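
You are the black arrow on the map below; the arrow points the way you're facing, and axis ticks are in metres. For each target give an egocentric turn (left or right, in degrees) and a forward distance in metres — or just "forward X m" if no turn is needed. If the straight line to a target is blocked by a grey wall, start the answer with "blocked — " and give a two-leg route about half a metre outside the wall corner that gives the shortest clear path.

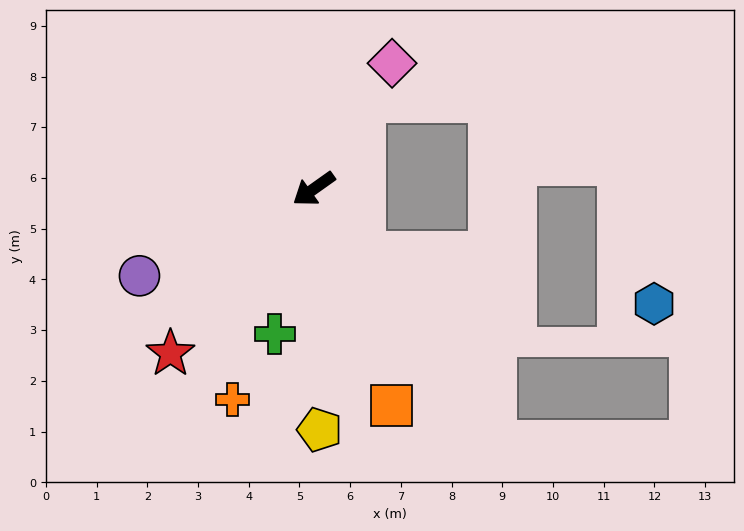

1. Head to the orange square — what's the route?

turn left 74°, forward 4.5 m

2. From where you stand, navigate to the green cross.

turn left 40°, forward 3.0 m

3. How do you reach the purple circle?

turn right 9°, forward 3.8 m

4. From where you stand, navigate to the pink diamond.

turn right 157°, forward 2.9 m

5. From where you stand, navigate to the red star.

turn left 14°, forward 4.3 m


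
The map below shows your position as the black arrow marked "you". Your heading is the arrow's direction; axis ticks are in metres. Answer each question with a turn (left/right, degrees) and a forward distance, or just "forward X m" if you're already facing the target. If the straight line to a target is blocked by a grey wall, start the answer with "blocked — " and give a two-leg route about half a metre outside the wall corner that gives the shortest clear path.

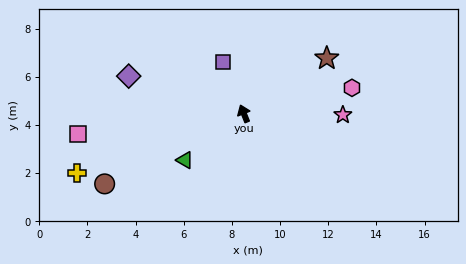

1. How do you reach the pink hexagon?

turn right 98°, forward 4.6 m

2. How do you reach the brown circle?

turn left 95°, forward 6.5 m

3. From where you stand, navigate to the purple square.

forward 2.3 m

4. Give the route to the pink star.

turn right 113°, forward 4.1 m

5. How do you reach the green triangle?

turn left 107°, forward 3.1 m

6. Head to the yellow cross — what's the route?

turn left 88°, forward 7.4 m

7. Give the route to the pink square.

turn left 75°, forward 6.9 m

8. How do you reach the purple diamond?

turn left 50°, forward 5.0 m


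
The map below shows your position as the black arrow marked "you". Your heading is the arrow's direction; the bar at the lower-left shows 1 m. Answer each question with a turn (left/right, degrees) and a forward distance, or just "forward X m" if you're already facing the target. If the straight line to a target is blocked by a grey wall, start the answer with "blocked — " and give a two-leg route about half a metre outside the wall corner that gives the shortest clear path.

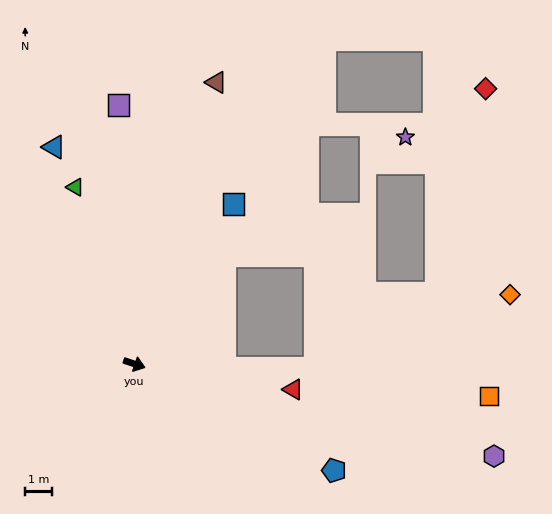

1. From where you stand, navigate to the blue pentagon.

turn right 9°, forward 8.3 m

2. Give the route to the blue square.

turn left 77°, forward 6.9 m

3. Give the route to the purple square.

turn left 112°, forward 9.6 m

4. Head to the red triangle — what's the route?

turn left 10°, forward 5.9 m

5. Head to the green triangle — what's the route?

turn left 127°, forward 6.9 m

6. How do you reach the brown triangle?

turn left 92°, forward 10.8 m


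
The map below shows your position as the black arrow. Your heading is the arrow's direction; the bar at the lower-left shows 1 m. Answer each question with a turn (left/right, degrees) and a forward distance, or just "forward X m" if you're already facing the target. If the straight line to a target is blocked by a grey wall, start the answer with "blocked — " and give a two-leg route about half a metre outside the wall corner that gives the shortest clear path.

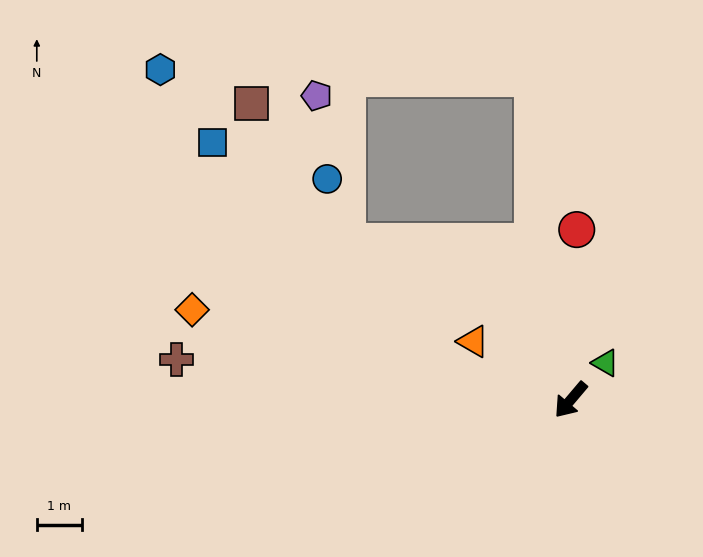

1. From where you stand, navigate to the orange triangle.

turn right 81°, forward 2.5 m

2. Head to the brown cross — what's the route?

turn right 56°, forward 8.9 m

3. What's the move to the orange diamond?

turn right 63°, forward 8.7 m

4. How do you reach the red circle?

turn right 142°, forward 3.8 m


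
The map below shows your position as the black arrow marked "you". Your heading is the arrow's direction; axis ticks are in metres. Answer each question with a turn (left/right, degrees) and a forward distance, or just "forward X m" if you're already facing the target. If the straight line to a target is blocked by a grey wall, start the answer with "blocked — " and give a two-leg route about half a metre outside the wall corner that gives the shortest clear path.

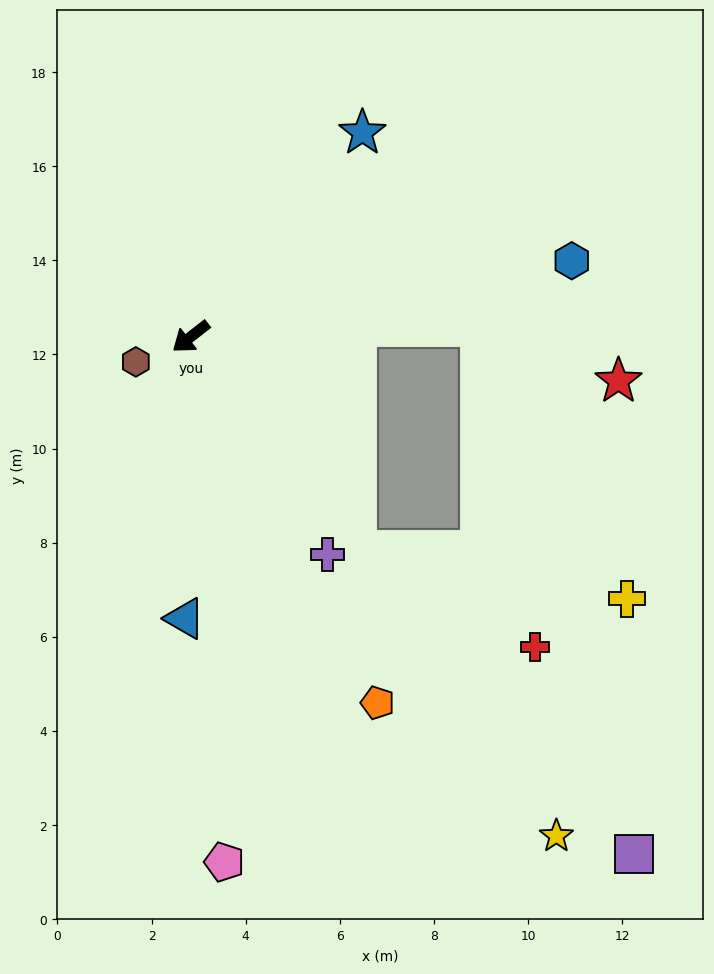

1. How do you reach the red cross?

blocked — turn left 90°, forward 5.7 m, then turn left 23°, forward 4.3 m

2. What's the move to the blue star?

turn right 168°, forward 5.7 m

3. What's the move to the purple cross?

turn left 84°, forward 5.5 m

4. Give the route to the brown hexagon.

turn right 13°, forward 1.3 m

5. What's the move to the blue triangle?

turn left 51°, forward 6.0 m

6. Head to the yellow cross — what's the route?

blocked — turn left 90°, forward 5.7 m, then turn left 42°, forward 5.8 m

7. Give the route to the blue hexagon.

turn left 153°, forward 8.3 m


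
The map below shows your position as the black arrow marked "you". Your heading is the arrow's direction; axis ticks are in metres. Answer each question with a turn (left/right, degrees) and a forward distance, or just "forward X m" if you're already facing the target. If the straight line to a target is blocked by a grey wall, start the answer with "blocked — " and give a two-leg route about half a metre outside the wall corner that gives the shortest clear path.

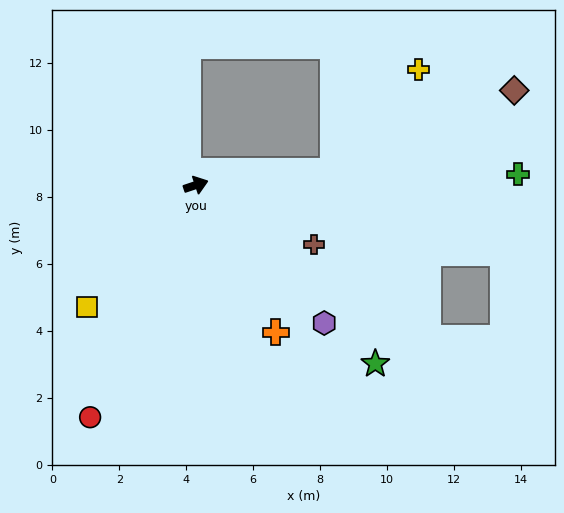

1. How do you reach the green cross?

turn right 17°, forward 9.6 m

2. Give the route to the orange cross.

turn right 80°, forward 5.0 m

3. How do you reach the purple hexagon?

turn right 66°, forward 5.6 m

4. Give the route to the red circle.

turn right 133°, forward 7.6 m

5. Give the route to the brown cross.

turn right 45°, forward 3.9 m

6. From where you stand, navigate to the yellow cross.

blocked — turn right 13°, forward 4.1 m, then turn left 45°, forward 4.0 m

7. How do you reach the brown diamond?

blocked — turn right 13°, forward 4.1 m, then turn left 19°, forward 5.9 m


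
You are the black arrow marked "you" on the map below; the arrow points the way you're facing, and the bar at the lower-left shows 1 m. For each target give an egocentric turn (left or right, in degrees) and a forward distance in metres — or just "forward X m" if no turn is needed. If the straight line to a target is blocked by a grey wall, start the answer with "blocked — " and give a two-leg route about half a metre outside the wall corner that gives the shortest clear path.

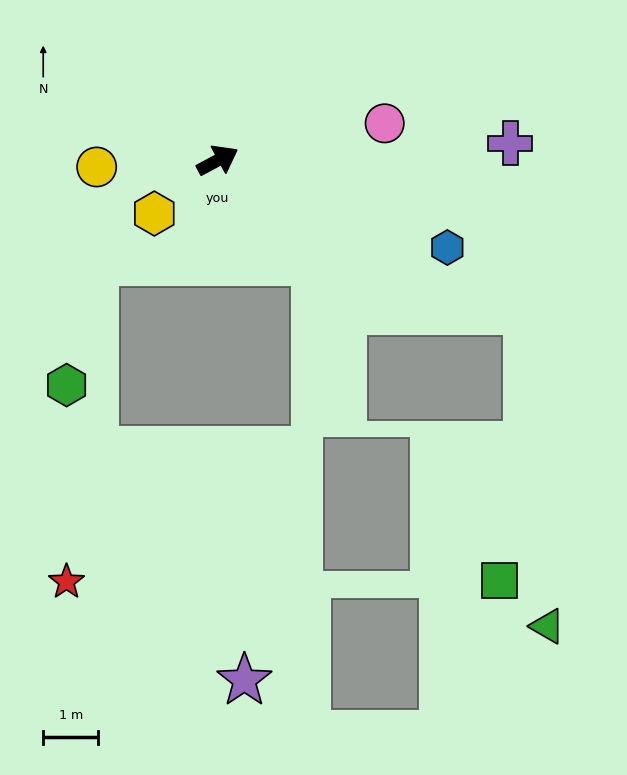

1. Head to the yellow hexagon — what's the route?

turn right 168°, forward 1.5 m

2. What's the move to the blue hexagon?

turn right 49°, forward 4.4 m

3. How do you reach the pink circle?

turn right 16°, forward 3.1 m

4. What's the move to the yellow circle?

turn left 155°, forward 2.2 m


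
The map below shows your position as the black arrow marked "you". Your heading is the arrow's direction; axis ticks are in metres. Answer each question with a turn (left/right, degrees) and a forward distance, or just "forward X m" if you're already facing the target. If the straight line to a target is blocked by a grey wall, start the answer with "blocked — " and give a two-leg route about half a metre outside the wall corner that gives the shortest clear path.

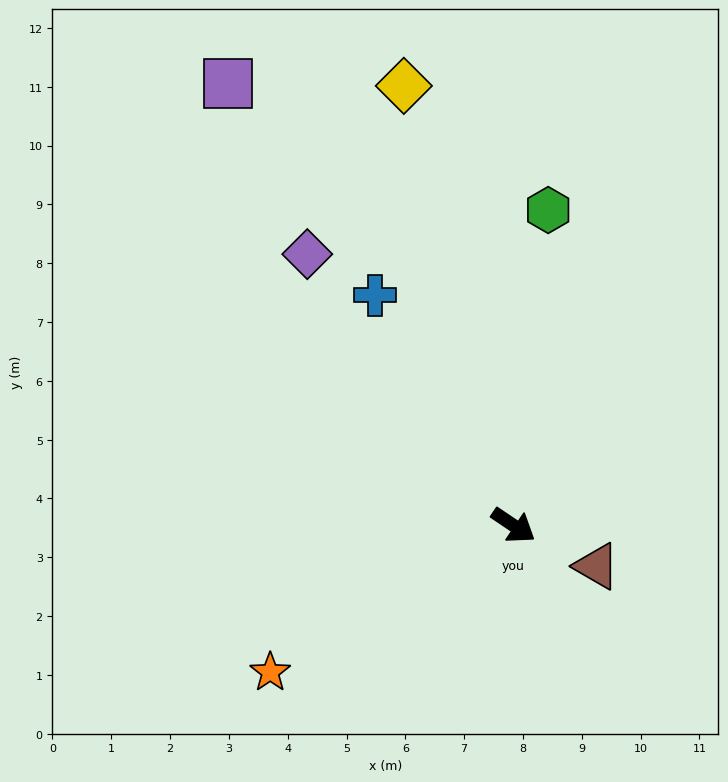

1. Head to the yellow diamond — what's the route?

turn left 138°, forward 7.7 m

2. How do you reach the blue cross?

turn left 155°, forward 4.6 m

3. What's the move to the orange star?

turn right 115°, forward 4.8 m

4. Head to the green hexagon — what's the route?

turn left 118°, forward 5.4 m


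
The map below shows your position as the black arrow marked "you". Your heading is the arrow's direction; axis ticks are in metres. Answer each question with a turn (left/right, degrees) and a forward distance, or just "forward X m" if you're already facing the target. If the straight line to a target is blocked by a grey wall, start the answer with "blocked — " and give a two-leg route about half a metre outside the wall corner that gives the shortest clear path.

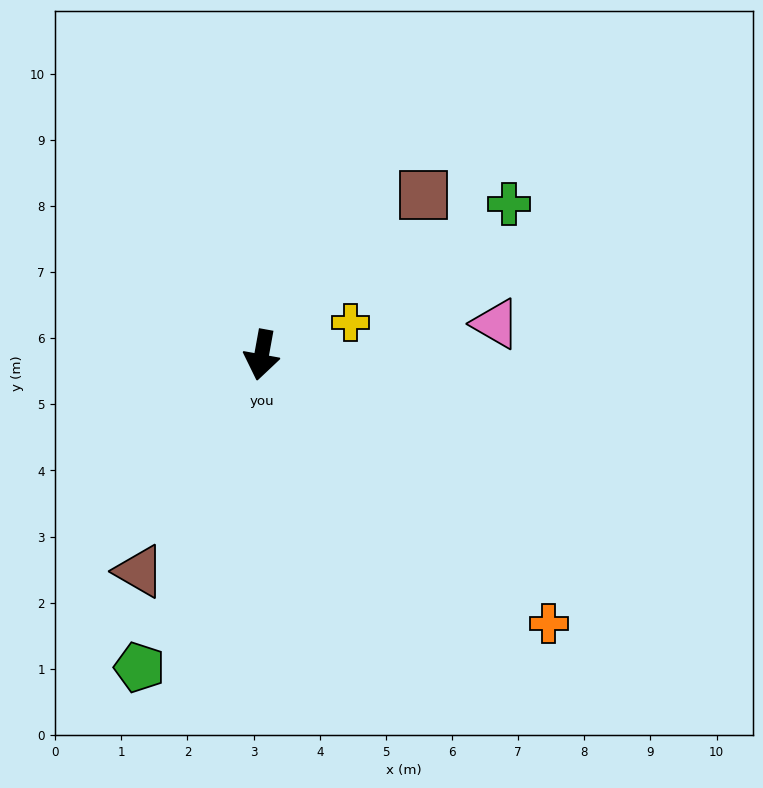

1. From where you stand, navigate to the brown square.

turn left 145°, forward 3.4 m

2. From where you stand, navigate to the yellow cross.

turn left 120°, forward 1.4 m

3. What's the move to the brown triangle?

turn right 19°, forward 3.8 m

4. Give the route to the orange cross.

turn left 57°, forward 5.9 m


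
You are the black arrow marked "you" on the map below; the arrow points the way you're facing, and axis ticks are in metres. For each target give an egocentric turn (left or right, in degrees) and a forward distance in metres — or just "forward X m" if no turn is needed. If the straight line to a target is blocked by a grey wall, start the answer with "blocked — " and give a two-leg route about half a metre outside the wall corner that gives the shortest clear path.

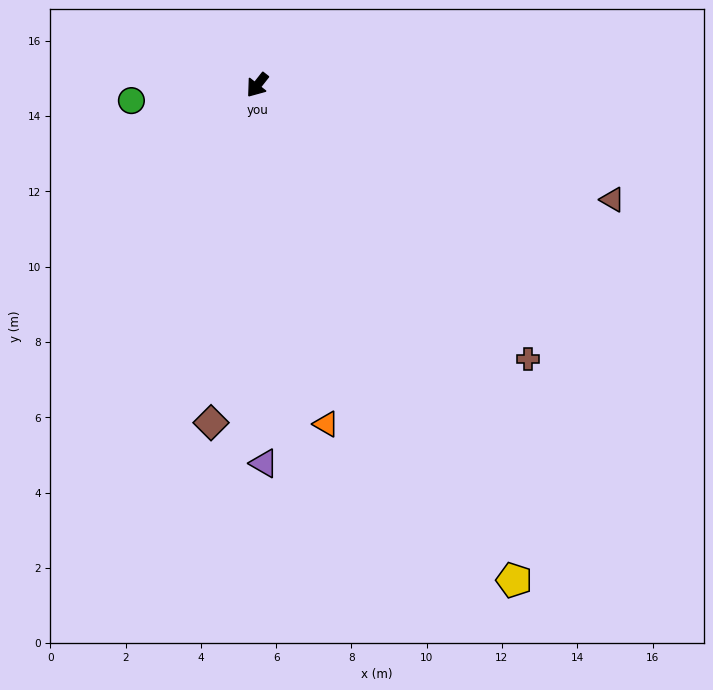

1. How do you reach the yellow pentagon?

turn left 66°, forward 14.8 m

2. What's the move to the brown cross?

turn left 83°, forward 10.2 m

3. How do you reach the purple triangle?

turn left 39°, forward 10.0 m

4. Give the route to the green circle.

turn right 45°, forward 3.4 m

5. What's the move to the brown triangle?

turn left 110°, forward 9.9 m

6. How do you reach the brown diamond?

turn left 30°, forward 9.1 m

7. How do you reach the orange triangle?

turn left 50°, forward 9.2 m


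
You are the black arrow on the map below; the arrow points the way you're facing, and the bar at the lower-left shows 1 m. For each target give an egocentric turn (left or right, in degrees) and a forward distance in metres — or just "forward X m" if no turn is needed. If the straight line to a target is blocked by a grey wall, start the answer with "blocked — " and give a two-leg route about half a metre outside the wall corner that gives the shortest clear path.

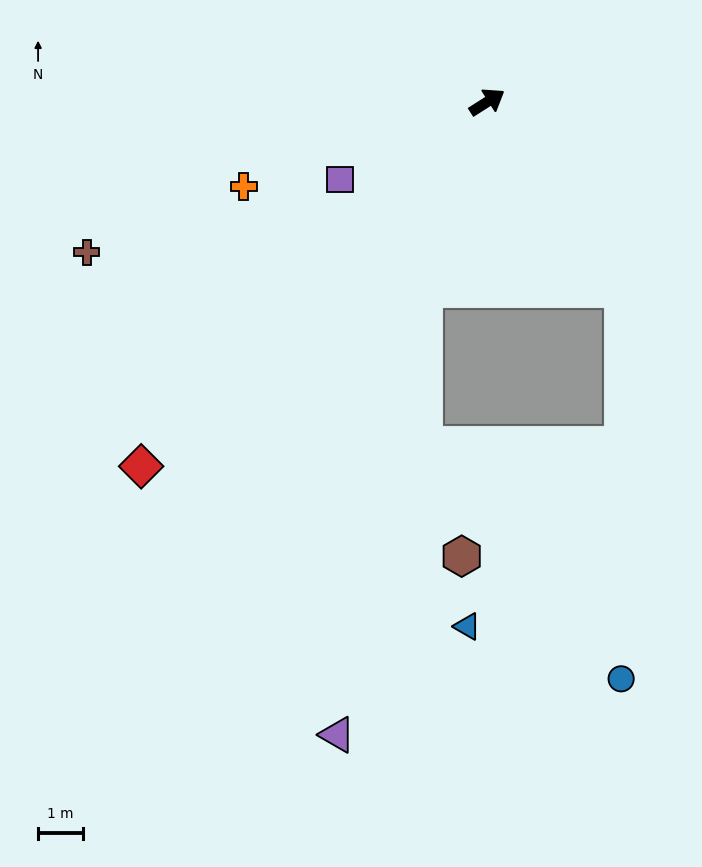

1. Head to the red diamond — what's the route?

turn right 166°, forward 11.1 m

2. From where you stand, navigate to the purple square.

turn left 175°, forward 3.7 m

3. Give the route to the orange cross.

turn left 167°, forward 5.7 m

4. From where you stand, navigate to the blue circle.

blocked — turn right 86°, forward 5.1 m, then turn right 37°, forward 8.7 m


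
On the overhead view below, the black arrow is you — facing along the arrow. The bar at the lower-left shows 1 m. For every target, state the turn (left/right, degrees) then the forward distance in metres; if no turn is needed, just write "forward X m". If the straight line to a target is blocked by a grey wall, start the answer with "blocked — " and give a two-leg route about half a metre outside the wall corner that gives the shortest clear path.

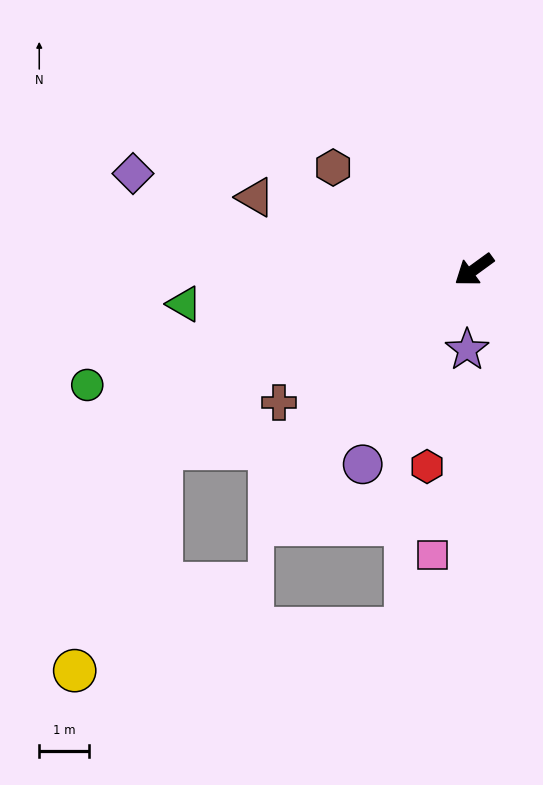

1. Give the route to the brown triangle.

turn right 54°, forward 4.6 m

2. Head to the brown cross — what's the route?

forward 4.7 m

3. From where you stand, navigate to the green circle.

turn right 19°, forward 8.1 m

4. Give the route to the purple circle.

turn left 24°, forward 4.5 m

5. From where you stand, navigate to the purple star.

turn left 49°, forward 1.6 m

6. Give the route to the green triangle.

turn right 29°, forward 5.8 m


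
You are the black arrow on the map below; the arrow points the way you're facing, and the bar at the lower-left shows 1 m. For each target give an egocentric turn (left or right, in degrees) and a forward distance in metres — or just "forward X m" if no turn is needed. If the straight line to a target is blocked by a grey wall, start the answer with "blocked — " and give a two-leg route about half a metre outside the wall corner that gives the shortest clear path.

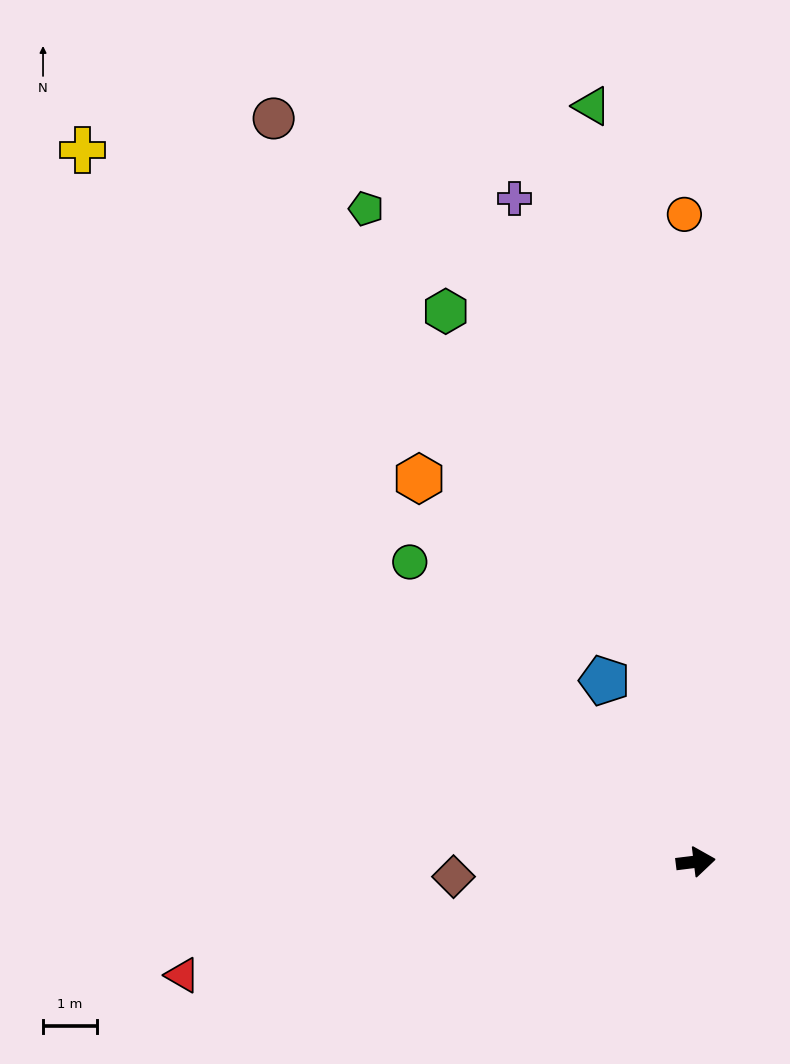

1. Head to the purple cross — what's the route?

turn left 98°, forward 12.7 m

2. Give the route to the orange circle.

turn left 84°, forward 11.9 m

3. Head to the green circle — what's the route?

turn left 127°, forward 7.6 m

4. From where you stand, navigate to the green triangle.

turn left 91°, forward 14.1 m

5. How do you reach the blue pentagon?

turn left 110°, forward 3.7 m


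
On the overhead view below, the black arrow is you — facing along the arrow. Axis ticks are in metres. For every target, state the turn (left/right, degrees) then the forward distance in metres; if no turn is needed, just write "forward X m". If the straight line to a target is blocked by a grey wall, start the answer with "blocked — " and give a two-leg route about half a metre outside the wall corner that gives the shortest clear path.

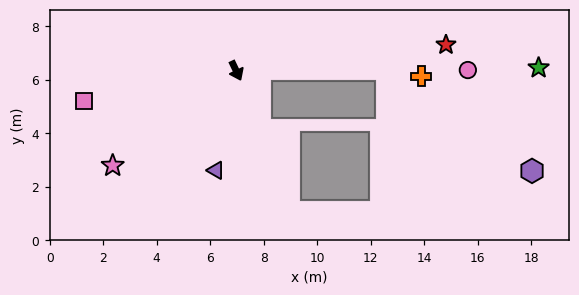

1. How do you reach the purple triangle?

turn right 37°, forward 3.8 m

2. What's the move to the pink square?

turn right 104°, forward 5.8 m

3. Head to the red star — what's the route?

turn left 72°, forward 7.9 m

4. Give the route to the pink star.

turn right 78°, forward 5.8 m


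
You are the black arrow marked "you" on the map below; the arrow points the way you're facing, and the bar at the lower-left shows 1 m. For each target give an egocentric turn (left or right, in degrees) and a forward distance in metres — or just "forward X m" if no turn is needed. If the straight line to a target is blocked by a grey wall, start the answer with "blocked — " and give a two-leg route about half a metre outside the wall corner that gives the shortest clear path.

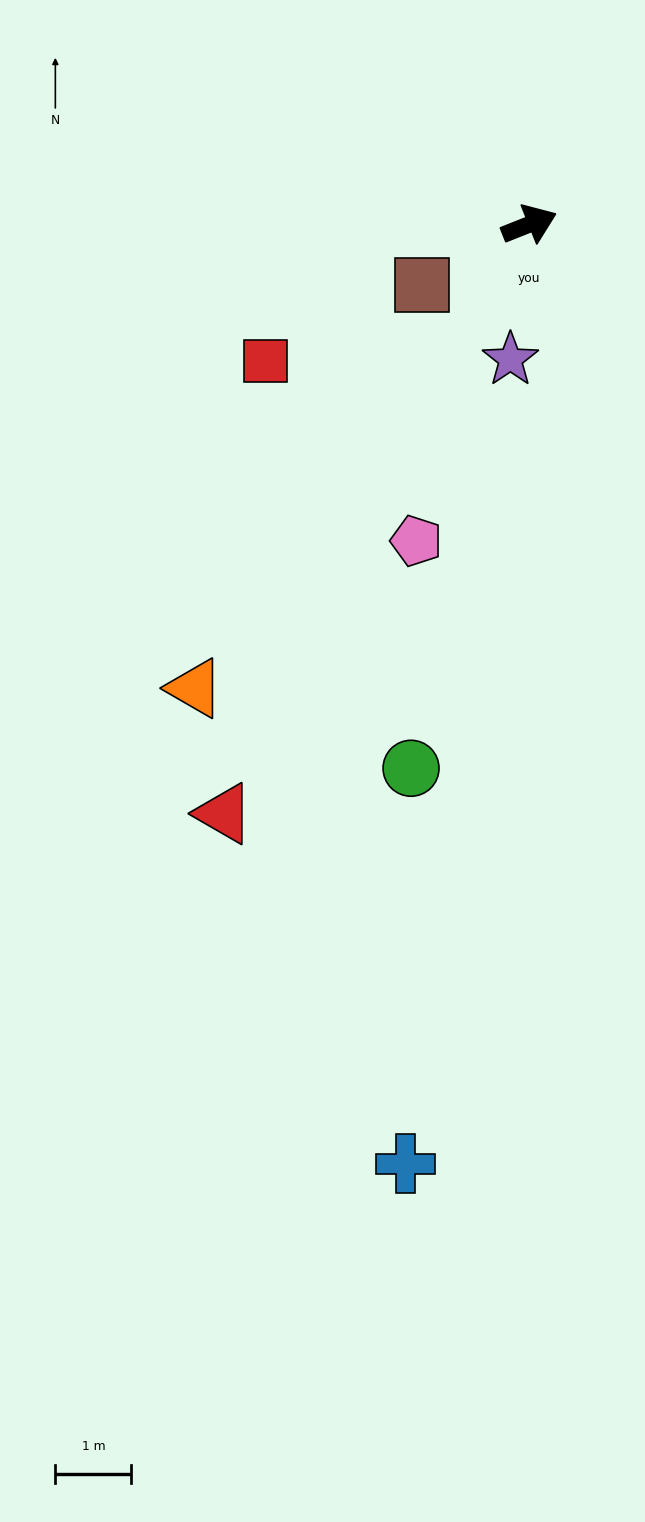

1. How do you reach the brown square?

turn right 172°, forward 1.6 m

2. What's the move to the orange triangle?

turn right 148°, forward 7.5 m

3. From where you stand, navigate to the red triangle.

turn right 139°, forward 8.7 m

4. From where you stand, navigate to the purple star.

turn right 120°, forward 1.8 m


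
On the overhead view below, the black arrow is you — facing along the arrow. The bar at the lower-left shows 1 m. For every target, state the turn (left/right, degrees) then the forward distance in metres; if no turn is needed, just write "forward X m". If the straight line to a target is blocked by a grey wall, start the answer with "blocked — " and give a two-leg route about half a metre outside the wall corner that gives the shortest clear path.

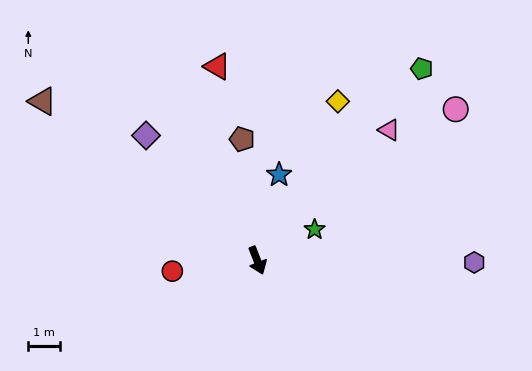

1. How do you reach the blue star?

turn left 144°, forward 2.8 m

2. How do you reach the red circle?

turn right 104°, forward 2.7 m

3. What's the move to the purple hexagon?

turn left 68°, forward 6.8 m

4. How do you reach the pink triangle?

turn left 113°, forward 5.8 m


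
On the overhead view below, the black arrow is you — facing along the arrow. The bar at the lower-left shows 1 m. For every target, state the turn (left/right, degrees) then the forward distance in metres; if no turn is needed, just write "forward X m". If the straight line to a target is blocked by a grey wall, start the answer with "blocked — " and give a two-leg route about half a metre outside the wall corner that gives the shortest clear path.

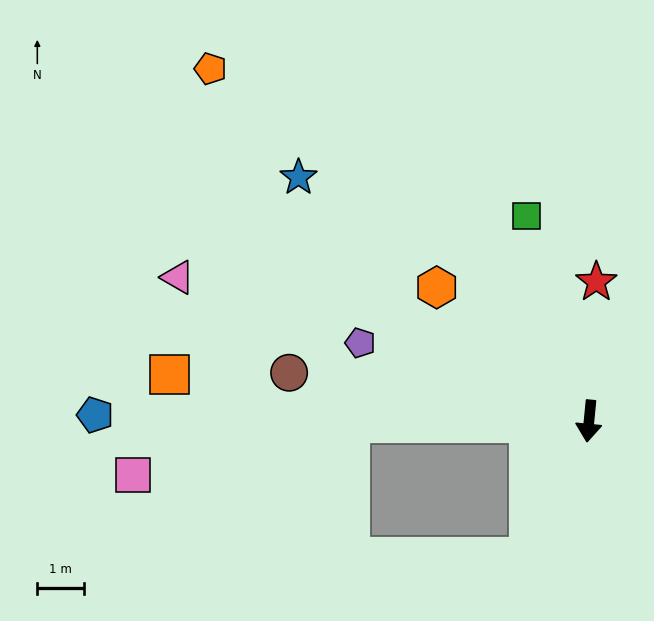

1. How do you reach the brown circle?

turn right 94°, forward 6.5 m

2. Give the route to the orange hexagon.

turn right 126°, forward 4.4 m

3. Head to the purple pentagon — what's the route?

turn right 103°, forward 5.2 m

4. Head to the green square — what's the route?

turn right 157°, forward 4.6 m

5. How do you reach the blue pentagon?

turn right 85°, forward 10.6 m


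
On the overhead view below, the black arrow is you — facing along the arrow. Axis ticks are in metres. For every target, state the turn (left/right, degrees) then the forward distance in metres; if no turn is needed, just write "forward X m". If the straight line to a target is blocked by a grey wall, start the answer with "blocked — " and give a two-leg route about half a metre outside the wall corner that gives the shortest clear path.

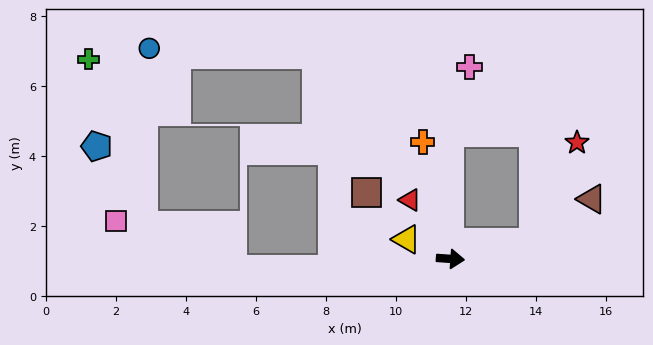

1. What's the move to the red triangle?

turn left 128°, forward 2.0 m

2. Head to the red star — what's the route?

blocked — turn left 15°, forward 2.4 m, then turn left 56°, forward 3.1 m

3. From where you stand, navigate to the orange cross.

turn left 107°, forward 3.4 m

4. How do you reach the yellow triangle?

turn left 160°, forward 1.4 m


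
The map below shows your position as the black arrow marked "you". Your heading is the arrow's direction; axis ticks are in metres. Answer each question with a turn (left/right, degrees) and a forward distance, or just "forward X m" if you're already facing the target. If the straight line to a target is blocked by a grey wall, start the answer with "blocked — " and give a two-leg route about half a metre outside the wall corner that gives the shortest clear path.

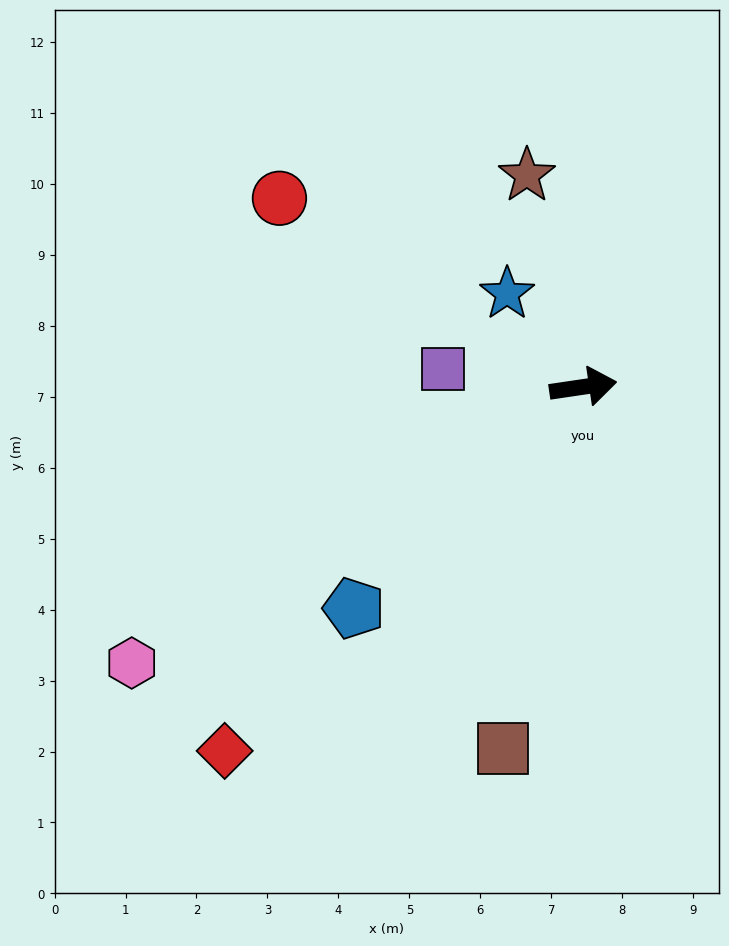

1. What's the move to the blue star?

turn left 121°, forward 1.7 m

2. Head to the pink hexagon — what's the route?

turn right 157°, forward 7.5 m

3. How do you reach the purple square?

turn left 164°, forward 2.0 m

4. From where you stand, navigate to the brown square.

turn right 111°, forward 5.2 m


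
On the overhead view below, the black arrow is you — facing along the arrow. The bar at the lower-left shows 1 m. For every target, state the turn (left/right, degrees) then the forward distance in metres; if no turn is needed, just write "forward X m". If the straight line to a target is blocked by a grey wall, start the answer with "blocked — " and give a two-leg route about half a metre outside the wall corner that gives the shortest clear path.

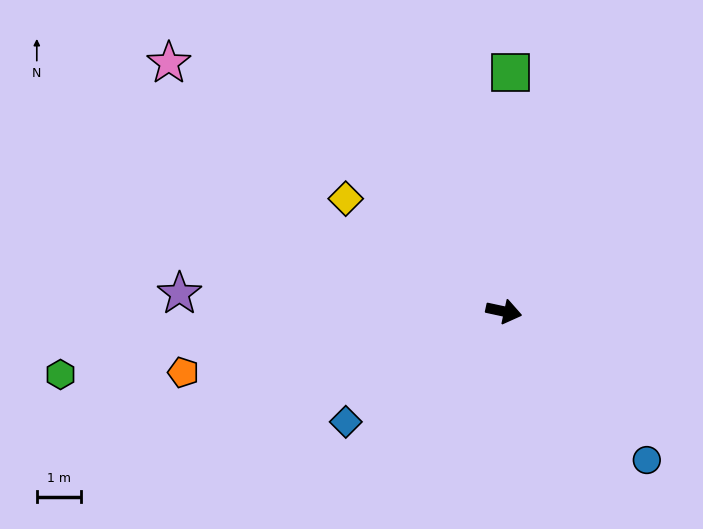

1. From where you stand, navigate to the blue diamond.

turn right 133°, forward 4.3 m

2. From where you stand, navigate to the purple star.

turn right 171°, forward 7.3 m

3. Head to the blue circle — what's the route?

turn right 34°, forward 4.6 m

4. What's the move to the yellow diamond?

turn left 157°, forward 4.3 m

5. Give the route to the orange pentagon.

turn right 157°, forward 7.3 m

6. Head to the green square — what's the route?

turn left 100°, forward 5.3 m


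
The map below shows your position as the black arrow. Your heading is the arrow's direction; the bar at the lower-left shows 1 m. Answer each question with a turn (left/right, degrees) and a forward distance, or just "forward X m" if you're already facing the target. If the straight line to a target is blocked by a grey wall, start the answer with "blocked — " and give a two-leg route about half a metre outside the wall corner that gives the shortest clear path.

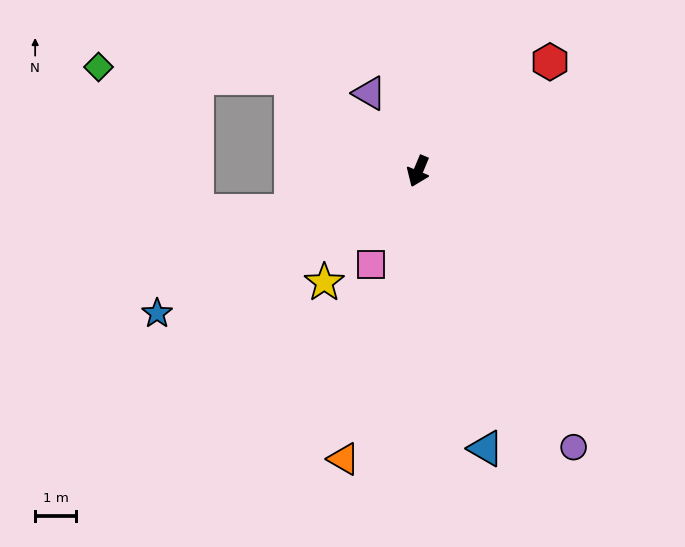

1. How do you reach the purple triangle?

turn right 125°, forward 2.3 m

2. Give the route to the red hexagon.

turn left 152°, forward 4.2 m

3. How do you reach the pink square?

turn right 4°, forward 2.6 m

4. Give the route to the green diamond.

blocked — turn right 104°, forward 3.9 m, then turn left 33°, forward 4.7 m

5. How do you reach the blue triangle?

turn left 36°, forward 7.0 m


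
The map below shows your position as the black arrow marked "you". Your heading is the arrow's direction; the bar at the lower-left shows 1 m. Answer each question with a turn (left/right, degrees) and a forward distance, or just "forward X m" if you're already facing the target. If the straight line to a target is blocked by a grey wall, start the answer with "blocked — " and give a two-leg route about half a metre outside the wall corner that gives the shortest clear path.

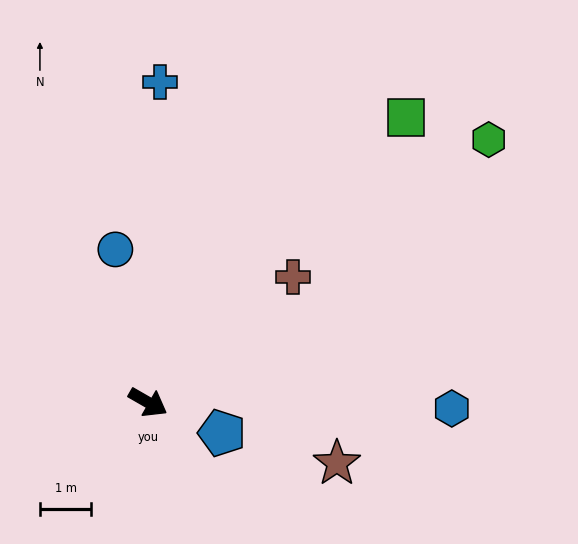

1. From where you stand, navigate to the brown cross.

turn left 71°, forward 3.7 m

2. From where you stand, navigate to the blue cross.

turn left 118°, forward 6.3 m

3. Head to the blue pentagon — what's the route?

turn left 7°, forward 1.6 m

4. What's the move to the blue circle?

turn left 132°, forward 3.1 m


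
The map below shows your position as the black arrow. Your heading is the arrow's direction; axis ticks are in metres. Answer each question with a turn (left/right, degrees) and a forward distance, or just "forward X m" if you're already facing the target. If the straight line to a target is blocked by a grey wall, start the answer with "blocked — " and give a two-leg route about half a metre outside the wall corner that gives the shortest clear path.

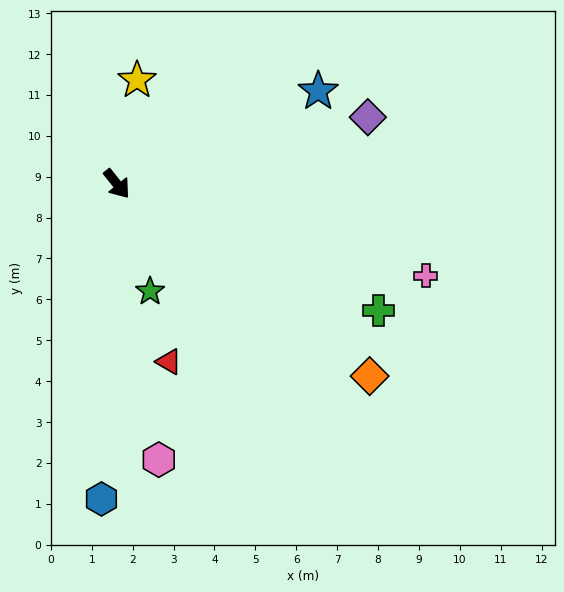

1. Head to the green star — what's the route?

turn right 21°, forward 2.7 m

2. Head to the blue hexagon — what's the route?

turn right 41°, forward 7.7 m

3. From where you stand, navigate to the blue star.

turn left 76°, forward 5.4 m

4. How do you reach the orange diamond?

turn left 14°, forward 7.8 m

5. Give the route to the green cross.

turn left 26°, forward 7.1 m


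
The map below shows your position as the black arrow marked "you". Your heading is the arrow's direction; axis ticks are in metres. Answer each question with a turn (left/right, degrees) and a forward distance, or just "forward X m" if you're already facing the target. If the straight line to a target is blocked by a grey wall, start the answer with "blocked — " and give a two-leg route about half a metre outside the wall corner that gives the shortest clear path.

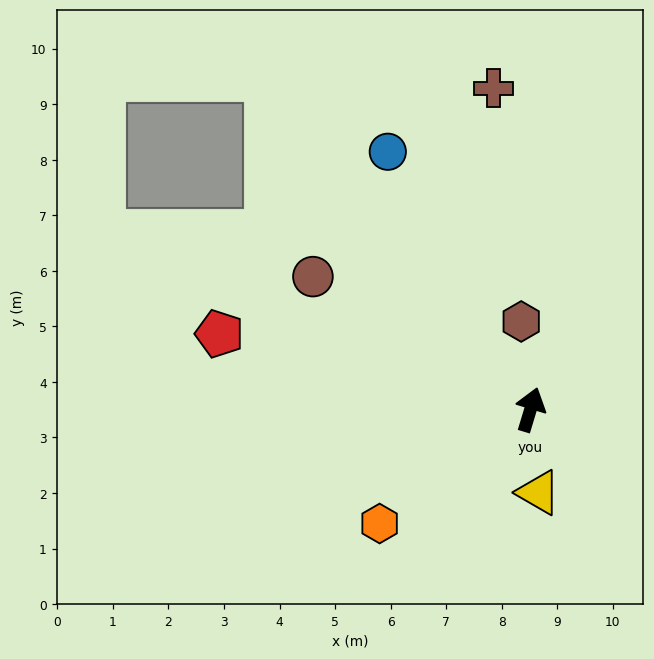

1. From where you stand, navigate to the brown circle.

turn left 75°, forward 4.6 m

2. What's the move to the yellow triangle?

turn right 158°, forward 1.5 m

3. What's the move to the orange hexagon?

turn left 144°, forward 3.4 m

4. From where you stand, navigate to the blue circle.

turn left 46°, forward 5.3 m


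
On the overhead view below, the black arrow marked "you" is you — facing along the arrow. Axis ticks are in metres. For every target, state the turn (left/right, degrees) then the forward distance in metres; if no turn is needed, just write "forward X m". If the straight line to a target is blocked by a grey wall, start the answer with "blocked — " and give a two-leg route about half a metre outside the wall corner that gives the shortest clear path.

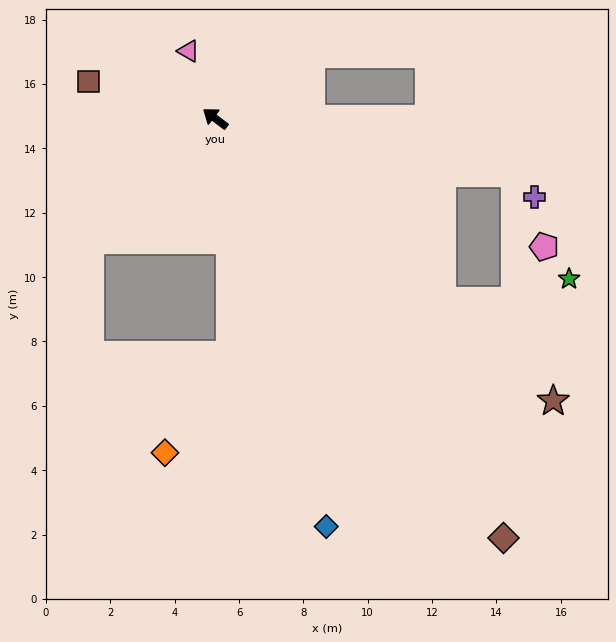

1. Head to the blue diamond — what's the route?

turn left 142°, forward 13.1 m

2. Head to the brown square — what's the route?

turn left 21°, forward 4.1 m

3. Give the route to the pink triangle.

turn right 31°, forward 2.3 m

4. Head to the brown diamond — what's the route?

turn left 162°, forward 15.8 m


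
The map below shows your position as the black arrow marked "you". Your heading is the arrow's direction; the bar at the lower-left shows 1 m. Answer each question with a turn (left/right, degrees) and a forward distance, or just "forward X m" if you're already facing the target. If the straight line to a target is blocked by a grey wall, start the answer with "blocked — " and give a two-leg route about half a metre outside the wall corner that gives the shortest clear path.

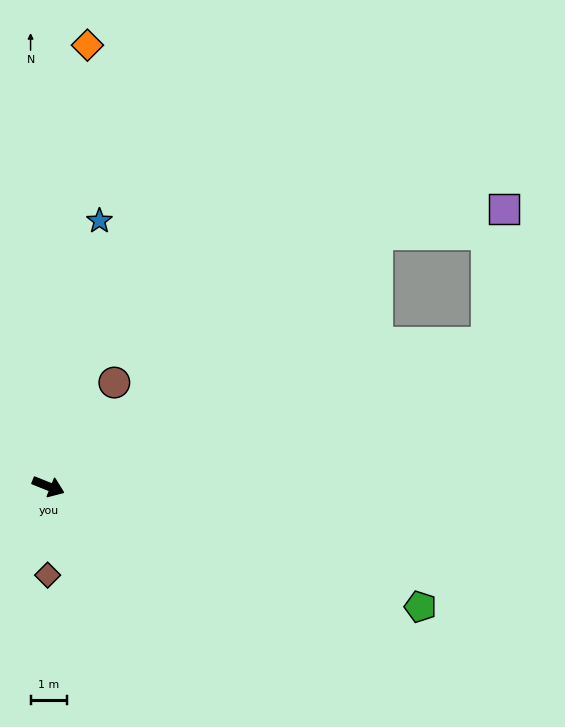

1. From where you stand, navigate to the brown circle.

turn left 79°, forward 3.4 m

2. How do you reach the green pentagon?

turn left 4°, forward 10.8 m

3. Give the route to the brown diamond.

turn right 69°, forward 2.4 m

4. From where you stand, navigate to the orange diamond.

turn left 107°, forward 12.2 m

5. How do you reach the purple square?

blocked — turn left 59°, forward 11.4 m, then turn right 26°, forward 3.6 m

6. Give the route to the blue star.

turn left 101°, forward 7.5 m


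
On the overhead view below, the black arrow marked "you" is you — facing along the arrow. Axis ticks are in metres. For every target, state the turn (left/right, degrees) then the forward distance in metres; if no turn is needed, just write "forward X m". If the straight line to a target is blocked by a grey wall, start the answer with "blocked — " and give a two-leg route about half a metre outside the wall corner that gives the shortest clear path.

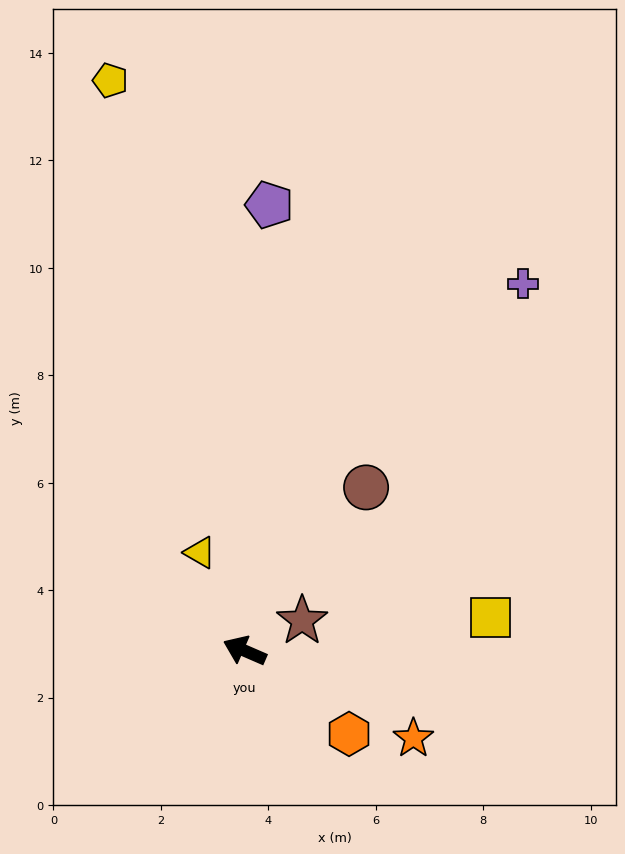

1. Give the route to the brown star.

turn right 129°, forward 1.2 m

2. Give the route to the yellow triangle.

turn right 42°, forward 2.0 m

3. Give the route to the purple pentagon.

turn right 70°, forward 8.3 m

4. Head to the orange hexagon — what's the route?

turn left 165°, forward 2.5 m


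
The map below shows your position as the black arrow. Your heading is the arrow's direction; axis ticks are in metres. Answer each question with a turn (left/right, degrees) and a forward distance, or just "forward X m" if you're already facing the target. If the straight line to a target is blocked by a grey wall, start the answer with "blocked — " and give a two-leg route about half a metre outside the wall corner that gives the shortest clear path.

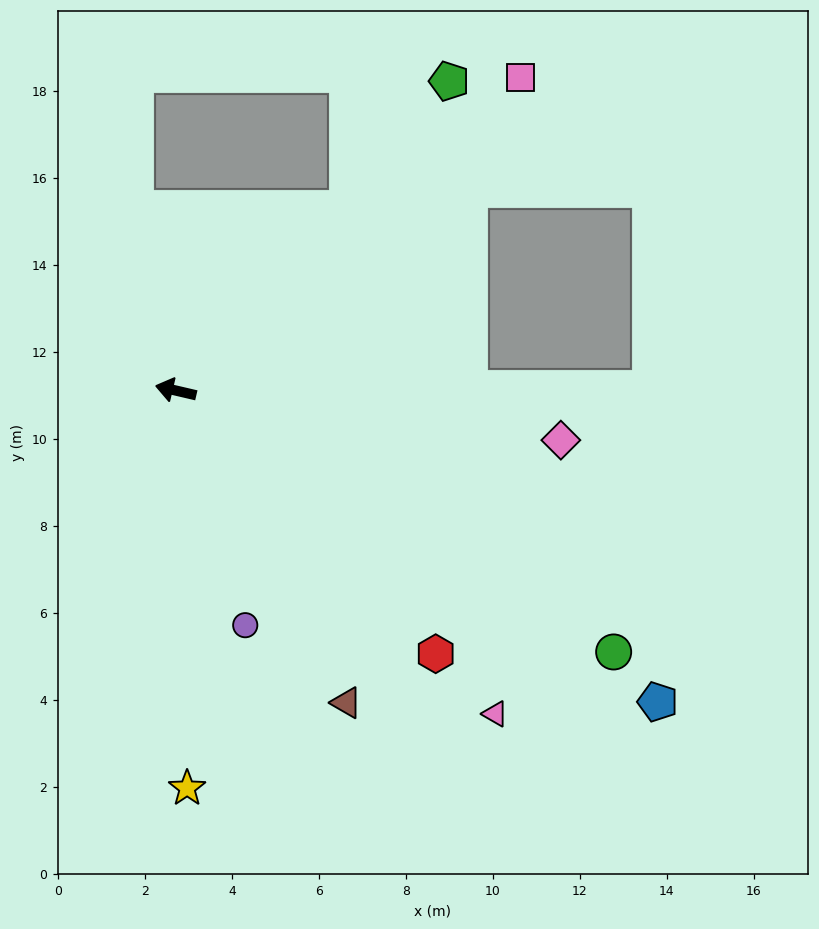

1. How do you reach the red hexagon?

turn left 148°, forward 8.5 m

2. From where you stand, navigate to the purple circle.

turn left 120°, forward 5.6 m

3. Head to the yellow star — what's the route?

turn left 105°, forward 9.1 m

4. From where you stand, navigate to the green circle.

turn left 162°, forward 11.7 m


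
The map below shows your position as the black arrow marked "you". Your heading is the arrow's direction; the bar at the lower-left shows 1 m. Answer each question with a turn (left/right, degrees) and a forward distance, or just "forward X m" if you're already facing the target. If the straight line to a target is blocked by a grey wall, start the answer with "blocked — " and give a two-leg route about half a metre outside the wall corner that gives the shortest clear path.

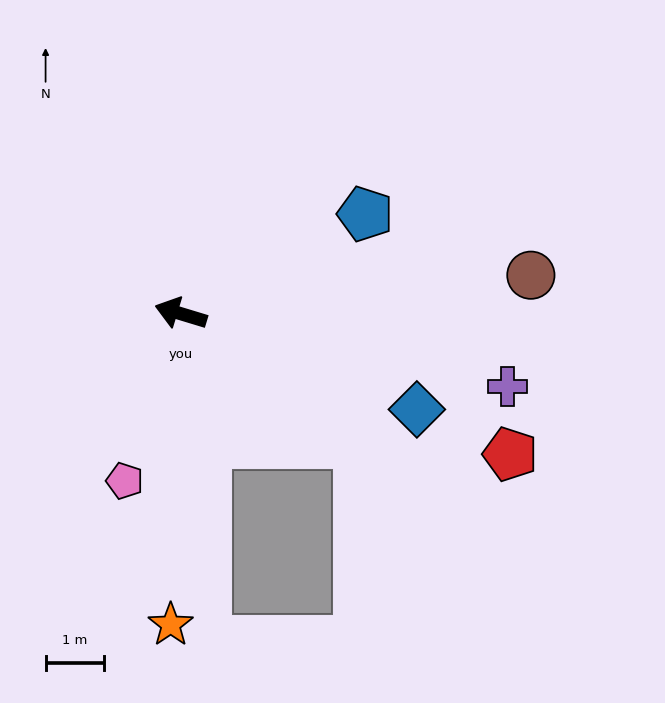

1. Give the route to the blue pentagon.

turn right 135°, forward 3.6 m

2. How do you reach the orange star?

turn left 105°, forward 5.3 m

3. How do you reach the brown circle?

turn right 157°, forward 6.0 m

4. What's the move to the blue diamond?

turn left 175°, forward 4.4 m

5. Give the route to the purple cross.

turn right 176°, forward 5.7 m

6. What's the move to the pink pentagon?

turn left 88°, forward 3.0 m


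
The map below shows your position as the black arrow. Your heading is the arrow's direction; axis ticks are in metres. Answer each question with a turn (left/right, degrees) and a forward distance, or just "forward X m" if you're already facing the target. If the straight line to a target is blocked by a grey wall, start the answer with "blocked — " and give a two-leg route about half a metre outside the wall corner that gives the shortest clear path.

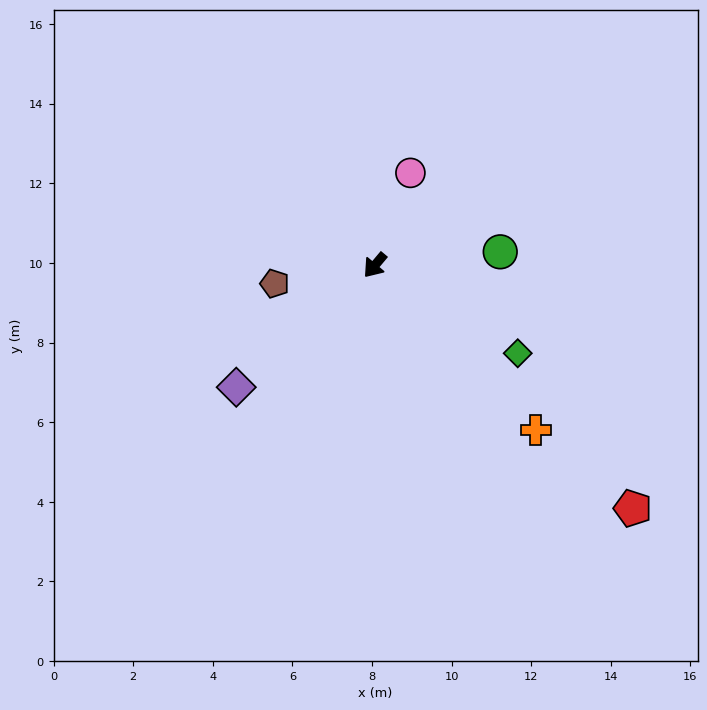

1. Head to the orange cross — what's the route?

turn left 84°, forward 5.8 m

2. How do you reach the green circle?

turn left 136°, forward 3.2 m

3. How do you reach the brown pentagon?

turn right 40°, forward 2.6 m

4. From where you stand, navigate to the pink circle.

turn right 161°, forward 2.5 m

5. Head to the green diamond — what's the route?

turn left 98°, forward 4.2 m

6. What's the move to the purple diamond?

turn right 9°, forward 4.6 m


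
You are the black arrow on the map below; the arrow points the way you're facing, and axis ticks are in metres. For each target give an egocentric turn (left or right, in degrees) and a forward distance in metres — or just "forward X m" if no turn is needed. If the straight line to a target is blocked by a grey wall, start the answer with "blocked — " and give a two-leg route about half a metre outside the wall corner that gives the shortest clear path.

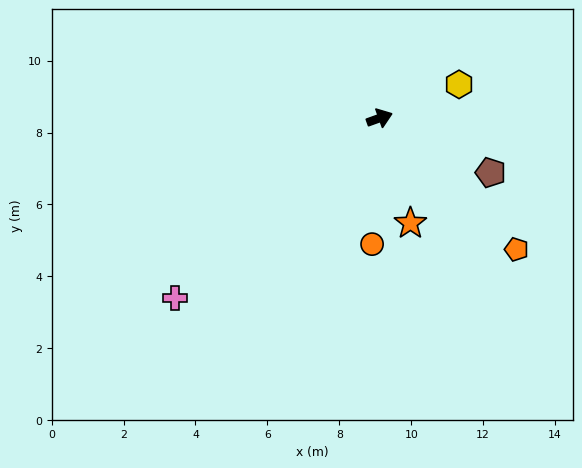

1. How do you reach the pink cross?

turn right 158°, forward 7.6 m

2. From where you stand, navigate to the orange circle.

turn right 113°, forward 3.5 m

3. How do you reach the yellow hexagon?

turn left 3°, forward 2.4 m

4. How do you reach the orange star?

turn right 93°, forward 3.0 m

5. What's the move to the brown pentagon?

turn right 46°, forward 3.4 m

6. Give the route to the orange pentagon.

turn right 64°, forward 5.3 m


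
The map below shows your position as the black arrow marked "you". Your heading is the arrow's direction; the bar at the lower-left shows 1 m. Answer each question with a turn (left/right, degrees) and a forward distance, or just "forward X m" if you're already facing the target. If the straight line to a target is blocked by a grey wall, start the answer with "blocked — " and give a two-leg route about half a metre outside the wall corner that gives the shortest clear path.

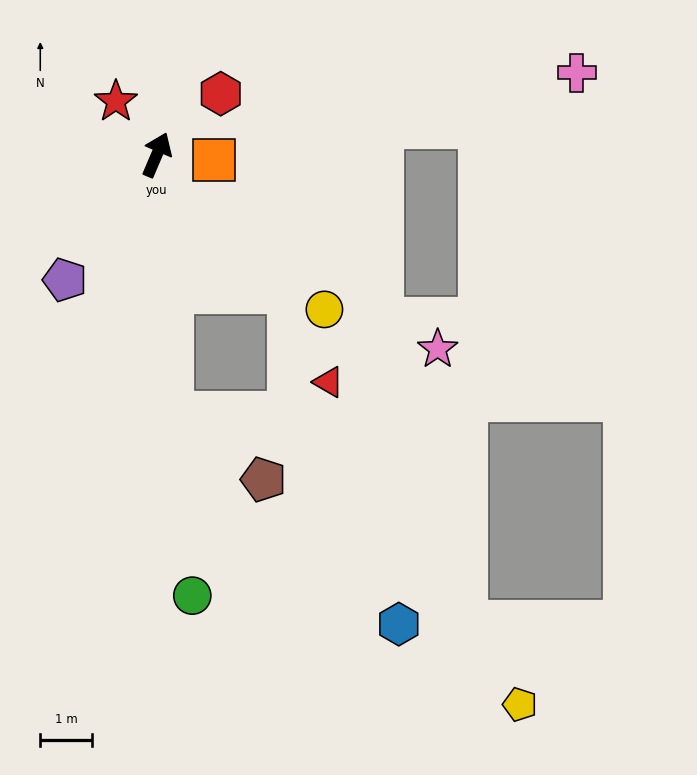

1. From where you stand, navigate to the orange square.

turn right 72°, forward 1.1 m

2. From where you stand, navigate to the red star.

turn left 61°, forward 1.3 m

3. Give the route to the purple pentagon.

turn left 167°, forward 3.0 m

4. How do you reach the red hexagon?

turn right 23°, forward 1.7 m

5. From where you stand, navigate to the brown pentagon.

blocked — turn right 154°, forward 5.0 m, then turn left 51°, forward 2.2 m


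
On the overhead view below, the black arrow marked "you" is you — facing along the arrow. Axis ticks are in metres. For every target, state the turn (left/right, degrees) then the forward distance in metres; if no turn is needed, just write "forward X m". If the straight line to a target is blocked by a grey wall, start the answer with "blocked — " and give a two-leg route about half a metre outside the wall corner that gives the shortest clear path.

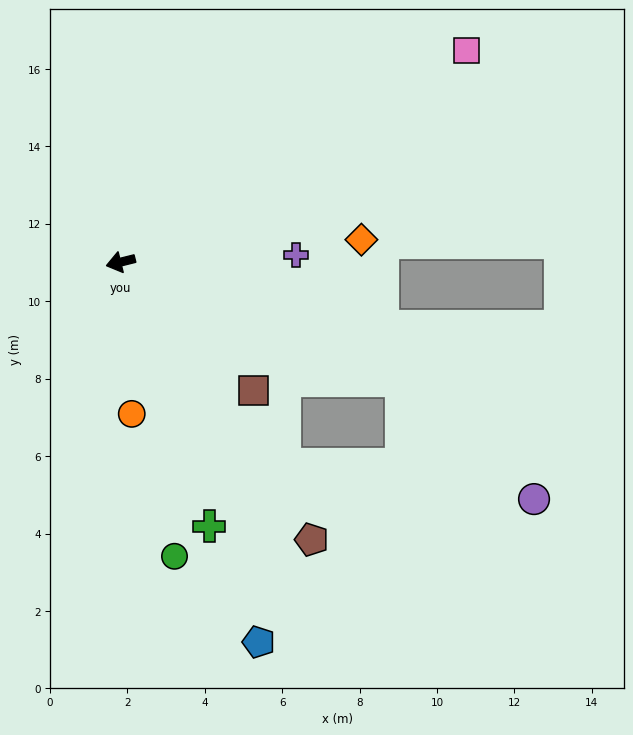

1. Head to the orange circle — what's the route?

turn left 80°, forward 3.9 m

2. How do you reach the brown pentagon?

turn left 111°, forward 8.7 m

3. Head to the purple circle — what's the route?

blocked — turn left 143°, forward 7.9 m, then turn right 19°, forward 4.6 m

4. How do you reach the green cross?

turn left 95°, forward 7.2 m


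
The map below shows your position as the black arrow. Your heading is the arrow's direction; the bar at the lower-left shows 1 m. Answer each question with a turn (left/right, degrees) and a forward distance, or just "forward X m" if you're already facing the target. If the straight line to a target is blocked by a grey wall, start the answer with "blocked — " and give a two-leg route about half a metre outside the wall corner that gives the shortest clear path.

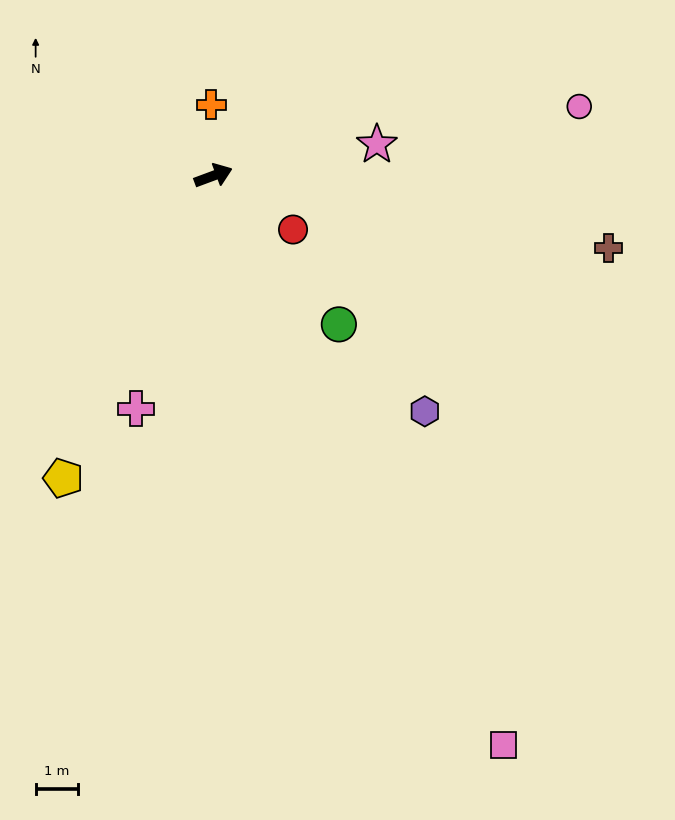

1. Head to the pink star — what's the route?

turn right 10°, forward 4.0 m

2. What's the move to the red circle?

turn right 54°, forward 2.3 m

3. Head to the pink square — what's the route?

turn right 83°, forward 15.2 m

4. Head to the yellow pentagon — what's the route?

turn right 137°, forward 8.0 m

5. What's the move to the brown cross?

turn right 31°, forward 9.6 m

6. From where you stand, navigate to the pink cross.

turn right 129°, forward 5.9 m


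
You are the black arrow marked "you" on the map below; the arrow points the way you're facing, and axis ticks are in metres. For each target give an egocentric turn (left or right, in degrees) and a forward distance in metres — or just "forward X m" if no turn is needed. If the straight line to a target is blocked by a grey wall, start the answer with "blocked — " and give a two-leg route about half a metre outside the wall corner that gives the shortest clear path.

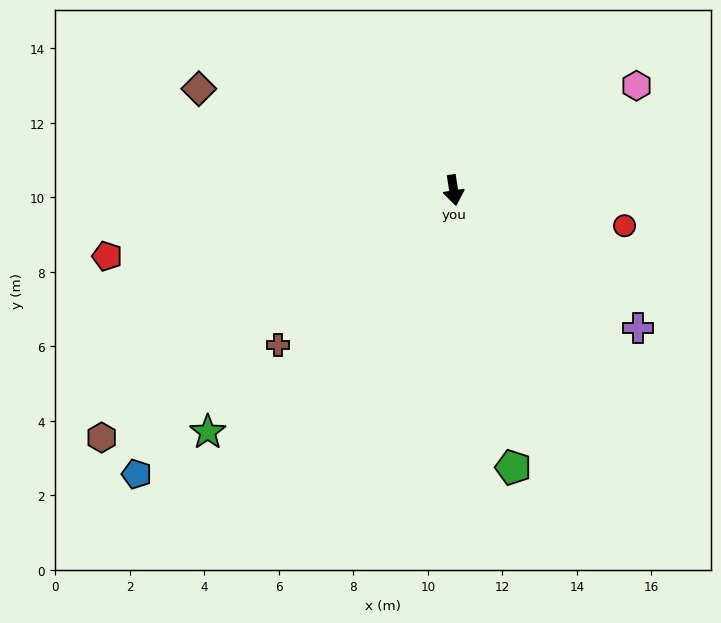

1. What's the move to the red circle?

turn left 70°, forward 4.7 m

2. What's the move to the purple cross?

turn left 45°, forward 6.2 m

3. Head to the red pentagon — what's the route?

turn right 88°, forward 9.5 m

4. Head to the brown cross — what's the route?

turn right 57°, forward 6.3 m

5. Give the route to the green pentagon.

turn left 3°, forward 7.6 m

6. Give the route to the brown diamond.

turn right 120°, forward 7.4 m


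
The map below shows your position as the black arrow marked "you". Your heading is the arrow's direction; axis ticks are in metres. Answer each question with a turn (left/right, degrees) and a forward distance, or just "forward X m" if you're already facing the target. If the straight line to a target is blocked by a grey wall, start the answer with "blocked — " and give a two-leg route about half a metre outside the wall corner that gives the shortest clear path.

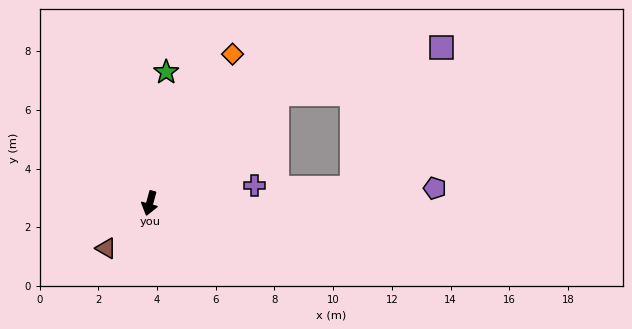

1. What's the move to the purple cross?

turn left 115°, forward 3.6 m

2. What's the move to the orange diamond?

turn left 166°, forward 5.8 m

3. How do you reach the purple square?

blocked — turn left 146°, forward 5.7 m, then turn right 25°, forward 5.8 m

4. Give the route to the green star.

turn right 172°, forward 4.5 m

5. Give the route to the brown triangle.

turn right 29°, forward 2.1 m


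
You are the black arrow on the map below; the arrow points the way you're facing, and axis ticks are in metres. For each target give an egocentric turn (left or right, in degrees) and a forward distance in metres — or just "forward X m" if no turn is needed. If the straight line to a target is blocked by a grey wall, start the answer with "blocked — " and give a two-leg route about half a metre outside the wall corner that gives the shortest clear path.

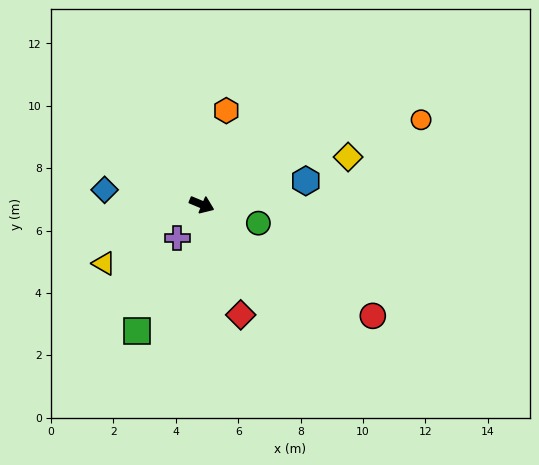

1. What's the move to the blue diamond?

turn right 166°, forward 3.2 m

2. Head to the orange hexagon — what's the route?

turn left 98°, forward 3.1 m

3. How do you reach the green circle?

turn left 5°, forward 1.9 m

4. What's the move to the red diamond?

turn right 48°, forward 3.8 m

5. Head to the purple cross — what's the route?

turn right 104°, forward 1.3 m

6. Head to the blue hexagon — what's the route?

turn left 36°, forward 3.4 m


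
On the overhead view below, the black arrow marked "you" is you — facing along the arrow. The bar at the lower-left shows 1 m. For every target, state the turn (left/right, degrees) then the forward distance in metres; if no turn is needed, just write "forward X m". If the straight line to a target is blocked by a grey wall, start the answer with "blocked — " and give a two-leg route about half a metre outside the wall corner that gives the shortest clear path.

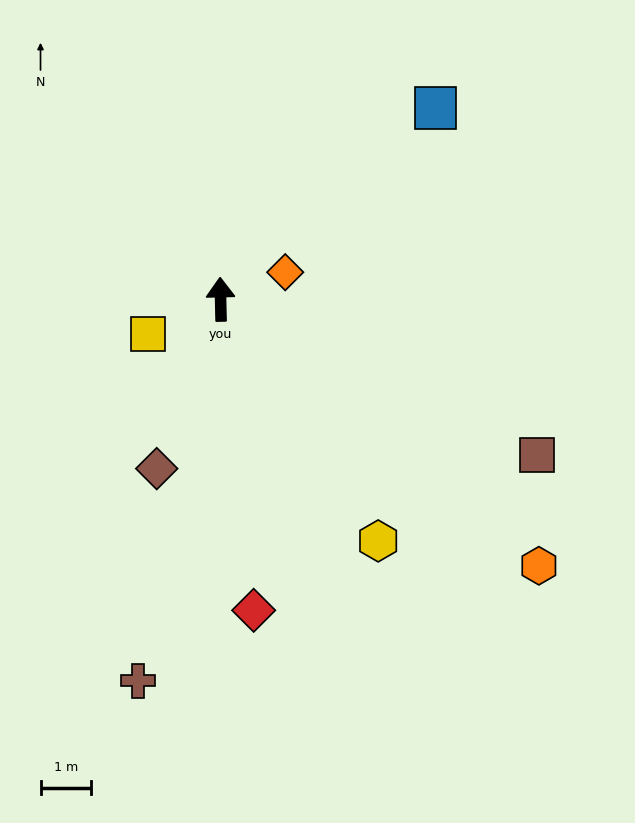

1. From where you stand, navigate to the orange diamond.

turn right 69°, forward 1.4 m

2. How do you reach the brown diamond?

turn left 158°, forward 3.6 m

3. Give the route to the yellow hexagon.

turn right 148°, forward 5.7 m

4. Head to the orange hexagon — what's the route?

turn right 131°, forward 8.2 m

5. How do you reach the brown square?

turn right 118°, forward 6.9 m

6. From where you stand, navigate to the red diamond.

turn right 175°, forward 6.2 m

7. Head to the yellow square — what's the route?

turn left 114°, forward 1.6 m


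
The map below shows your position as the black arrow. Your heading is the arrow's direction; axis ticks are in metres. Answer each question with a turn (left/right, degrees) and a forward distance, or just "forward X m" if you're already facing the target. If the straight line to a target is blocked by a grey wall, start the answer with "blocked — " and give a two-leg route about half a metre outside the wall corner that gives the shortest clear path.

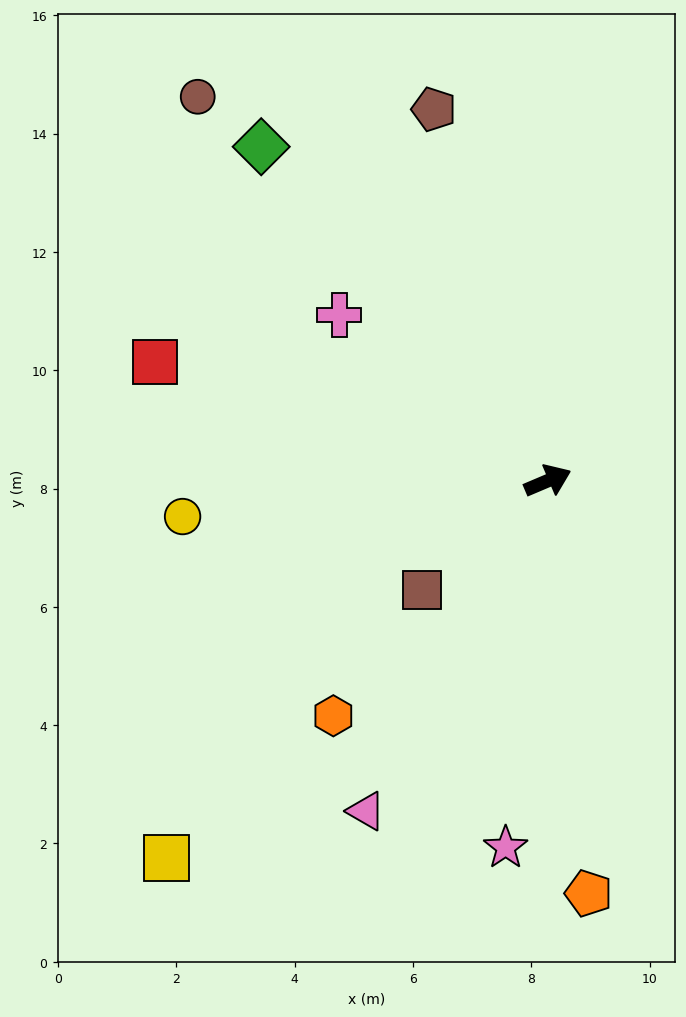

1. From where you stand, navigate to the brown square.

turn right 162°, forward 2.8 m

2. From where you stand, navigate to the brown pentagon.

turn left 84°, forward 6.6 m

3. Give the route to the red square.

turn left 140°, forward 6.9 m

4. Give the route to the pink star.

turn right 120°, forward 6.2 m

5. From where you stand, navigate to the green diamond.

turn left 108°, forward 7.4 m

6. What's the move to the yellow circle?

turn left 163°, forward 6.2 m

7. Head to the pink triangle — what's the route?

turn right 142°, forward 6.4 m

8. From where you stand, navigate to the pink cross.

turn left 119°, forward 4.5 m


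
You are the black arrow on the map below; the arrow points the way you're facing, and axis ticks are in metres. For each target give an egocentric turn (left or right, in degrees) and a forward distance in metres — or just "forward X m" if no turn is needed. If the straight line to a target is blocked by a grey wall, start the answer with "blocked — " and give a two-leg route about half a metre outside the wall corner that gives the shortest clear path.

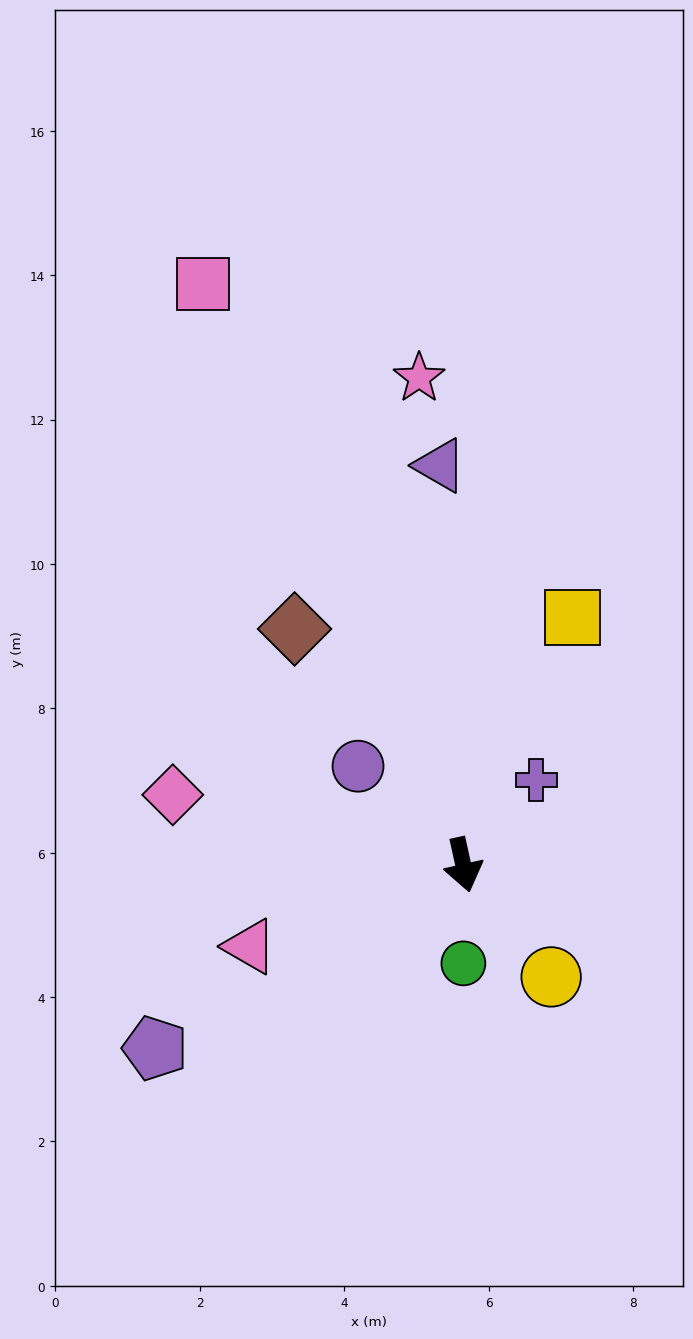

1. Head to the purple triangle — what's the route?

turn left 171°, forward 5.5 m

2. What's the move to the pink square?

turn right 168°, forward 8.8 m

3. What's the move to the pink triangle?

turn right 82°, forward 3.2 m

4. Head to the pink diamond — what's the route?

turn right 116°, forward 4.1 m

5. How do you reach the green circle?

turn right 12°, forward 1.4 m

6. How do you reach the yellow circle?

turn left 26°, forward 2.0 m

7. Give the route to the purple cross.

turn left 127°, forward 1.5 m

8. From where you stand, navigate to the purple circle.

turn right 146°, forward 2.0 m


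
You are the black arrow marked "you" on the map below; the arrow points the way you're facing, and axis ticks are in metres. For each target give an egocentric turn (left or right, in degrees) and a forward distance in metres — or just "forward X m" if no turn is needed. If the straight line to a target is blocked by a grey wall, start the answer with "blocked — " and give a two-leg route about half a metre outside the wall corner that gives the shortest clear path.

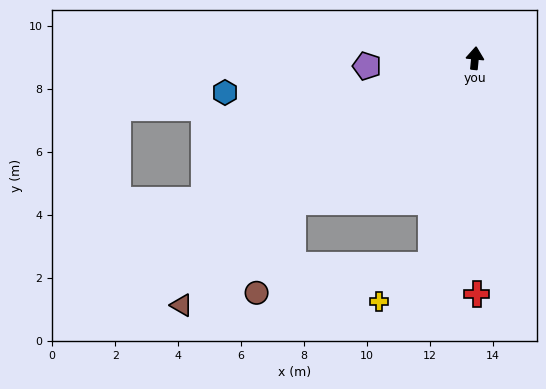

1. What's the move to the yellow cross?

blocked — turn left 174°, forward 6.7 m, then turn right 43°, forward 2.0 m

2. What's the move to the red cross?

turn right 174°, forward 7.5 m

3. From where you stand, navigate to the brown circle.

blocked — turn left 134°, forward 7.3 m, then turn left 30°, forward 3.1 m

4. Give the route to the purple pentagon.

turn left 100°, forward 3.4 m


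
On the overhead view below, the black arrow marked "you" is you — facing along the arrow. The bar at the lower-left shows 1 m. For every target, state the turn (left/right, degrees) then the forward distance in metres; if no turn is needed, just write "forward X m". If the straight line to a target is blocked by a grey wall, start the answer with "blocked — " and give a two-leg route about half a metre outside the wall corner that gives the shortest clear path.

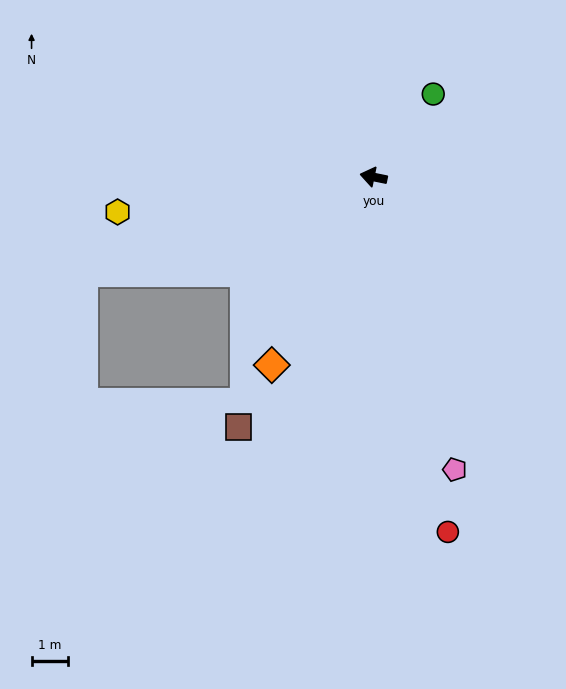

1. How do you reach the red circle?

turn left 113°, forward 10.0 m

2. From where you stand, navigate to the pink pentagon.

turn left 117°, forward 8.3 m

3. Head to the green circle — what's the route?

turn right 114°, forward 2.8 m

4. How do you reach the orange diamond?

turn left 73°, forward 5.9 m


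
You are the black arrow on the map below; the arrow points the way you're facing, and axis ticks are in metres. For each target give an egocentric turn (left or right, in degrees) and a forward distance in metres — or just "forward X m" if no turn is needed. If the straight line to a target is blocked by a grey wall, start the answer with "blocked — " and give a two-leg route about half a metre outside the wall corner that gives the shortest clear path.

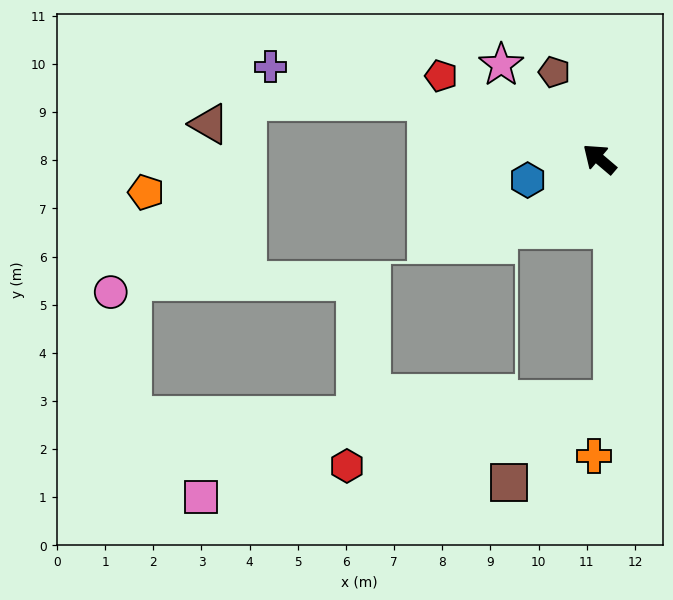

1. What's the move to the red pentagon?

turn left 13°, forward 3.7 m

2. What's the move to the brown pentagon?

turn right 22°, forward 2.0 m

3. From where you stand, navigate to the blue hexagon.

turn left 57°, forward 1.6 m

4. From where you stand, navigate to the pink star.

turn right 3°, forward 2.8 m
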